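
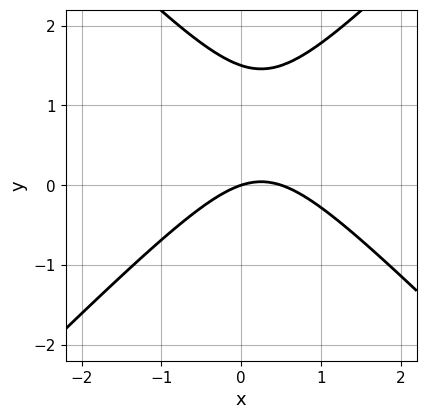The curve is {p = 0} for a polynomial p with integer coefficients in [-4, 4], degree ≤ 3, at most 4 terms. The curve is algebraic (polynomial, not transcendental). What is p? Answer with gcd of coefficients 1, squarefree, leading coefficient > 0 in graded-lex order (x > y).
Degree: a generic line meets the curve in up to 2 points, so deg p = 2.
Checking where it meets the axes: it meets the y-axis at y = 0 (among the integer gridlines); it meets the x-axis at x = 0 (among the integer gridlines).
Matching integer coefficients to the picture gives p.

2*x^2 - 2*y^2 - x + 3*y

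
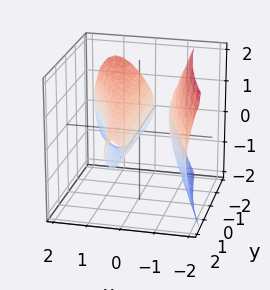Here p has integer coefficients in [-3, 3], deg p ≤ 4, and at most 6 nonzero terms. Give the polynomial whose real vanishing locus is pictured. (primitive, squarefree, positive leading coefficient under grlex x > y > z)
I count 2 distinct pieces. They look like related sheets of one shape, so recover p as a whole.
deg p = 3. The shape is more complex than any degree-2 surface.
From the visible intercepts: every point of the y-axis in the box is on the surface; it meets the z-axis at z = 0 (among the integer gridlines); the x-axis gridline crossings are at x ∈ {-1, 0, 1}.
These observations pin down the coefficients.

3*x^3 + 2*x^2*y + 2*z^2 - 3*x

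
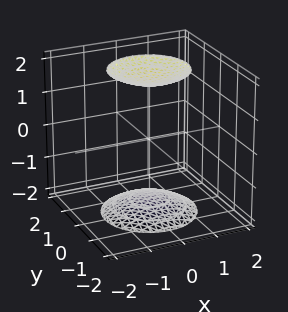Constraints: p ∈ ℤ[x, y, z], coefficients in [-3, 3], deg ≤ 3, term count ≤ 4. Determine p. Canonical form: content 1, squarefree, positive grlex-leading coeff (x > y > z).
x^2 + y^2 - z^2 + 3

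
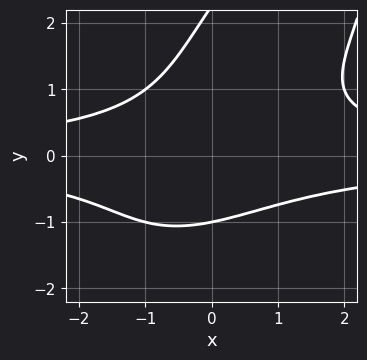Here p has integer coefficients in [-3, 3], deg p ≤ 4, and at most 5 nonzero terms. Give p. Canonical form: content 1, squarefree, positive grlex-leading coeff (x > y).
2*x^2*y^2 - 2*x*y^3 + y^4 - 2*y^3 - 3

deg p = 4. The shape is more complex than any degree-3 curve.
Against the integer gridlines: no x-intercept at any integer in the box; one y-axis crossing is at y = -1.
Solving for integer coefficients yields p as stated.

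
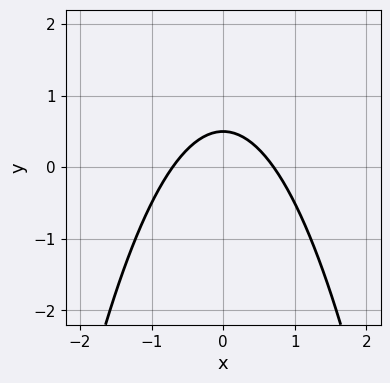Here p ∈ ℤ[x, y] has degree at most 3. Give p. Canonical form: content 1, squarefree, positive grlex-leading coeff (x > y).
2*x^2 + 2*y - 1

The degree is 2 — no degree-1 curve has this shape.
Symmetries: the x ↦ −x reflection is a symmetry, so x appears only in even powers.
Fitting integer coefficients to these (and the overall shape) gives p.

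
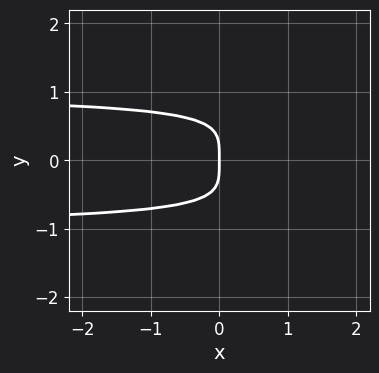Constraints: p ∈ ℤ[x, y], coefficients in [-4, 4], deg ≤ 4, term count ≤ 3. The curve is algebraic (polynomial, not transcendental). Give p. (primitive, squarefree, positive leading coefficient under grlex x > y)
2*y^4 - x*y^2 + x

1. deg p = 4. No degree-3 curve has this shape.
2. Symmetries: mirror symmetry y ↦ −y ⇒ only even powers of y.
3. From the visible intercepts: it crosses the x-axis at the gridline x = 0; it crosses the y-axis at the gridline y = 0.
4. These observations pin down the coefficients.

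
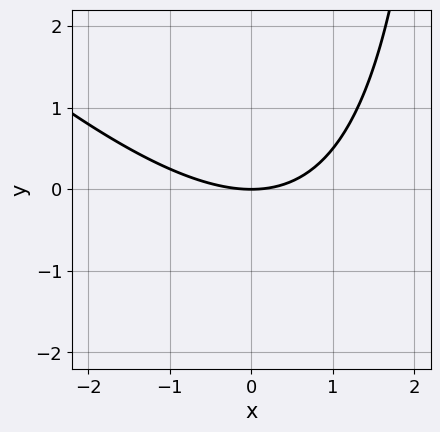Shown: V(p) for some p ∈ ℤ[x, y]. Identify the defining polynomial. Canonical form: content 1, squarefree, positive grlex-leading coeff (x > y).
deg p = 2.
From the axis intercepts and sections: it crosses the y-axis at the gridline y = 0; it meets the x-axis at x = 0 (among the integer gridlines).
The integer polynomial consistent with all of this is the stated p.

x^2 + x*y - 3*y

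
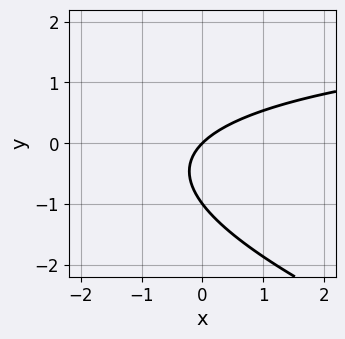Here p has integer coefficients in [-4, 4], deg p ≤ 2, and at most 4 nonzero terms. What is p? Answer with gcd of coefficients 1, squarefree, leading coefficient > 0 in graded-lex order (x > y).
x*y + 3*y^2 - 3*x + 3*y

(a) The degree is 2 — a generic line meets the curve in up to 2 points.
(b) Observable constraints: it crosses the x-axis at the gridline x = 0; the y-axis gridline crossings are at y ∈ {-1, 0}.
(c) Fitting integer coefficients to these (and the overall shape) gives p.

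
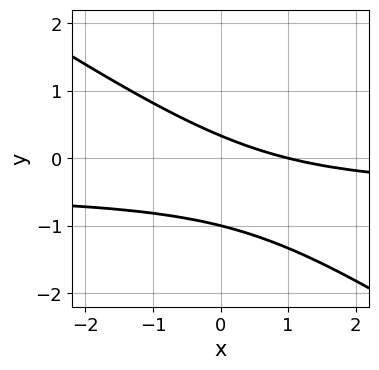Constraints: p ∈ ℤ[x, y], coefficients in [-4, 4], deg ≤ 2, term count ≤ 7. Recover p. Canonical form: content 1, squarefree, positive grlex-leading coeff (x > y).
2*x*y + 3*y^2 + x + 2*y - 1

The degree is 2 — a generic line meets the curve in up to 2 points.
From the visible intercepts: one y-axis crossing is at y = -1; it crosses the x-axis at the gridline x = 1.
Matching integer coefficients to the picture gives p.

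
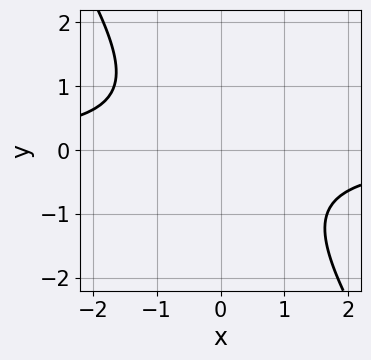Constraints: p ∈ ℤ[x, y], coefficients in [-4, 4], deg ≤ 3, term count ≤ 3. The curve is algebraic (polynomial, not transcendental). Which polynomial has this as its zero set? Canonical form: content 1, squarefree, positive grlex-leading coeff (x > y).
3*x*y + 2*y^2 + 3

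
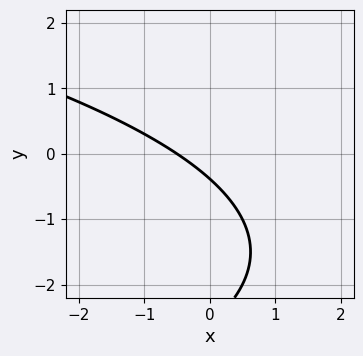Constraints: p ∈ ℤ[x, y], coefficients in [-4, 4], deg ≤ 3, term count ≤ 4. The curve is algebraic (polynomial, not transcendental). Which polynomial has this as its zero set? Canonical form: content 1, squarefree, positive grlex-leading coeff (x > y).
y^2 + 2*x + 3*y + 1

(a) The degree is 2 — a generic line meets the curve in up to 2 points.
(b) The integer polynomial consistent with all of this is the stated p.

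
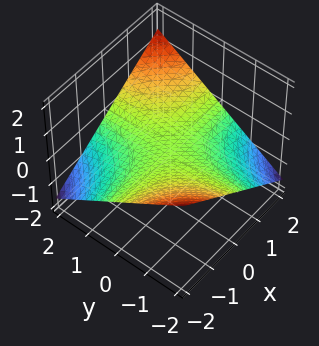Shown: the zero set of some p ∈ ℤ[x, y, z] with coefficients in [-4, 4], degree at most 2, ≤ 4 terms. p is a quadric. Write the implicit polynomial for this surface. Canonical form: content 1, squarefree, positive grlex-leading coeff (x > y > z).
First, degree: a saddle surface; a quadric, so deg p = 2.
Next, reading off the gridlines: the visible x-axis segment lies entirely on the surface; the visible y-axis segment lies entirely on the surface.
Finally, assembling these constraints gives the stated polynomial.

x*y - 3*z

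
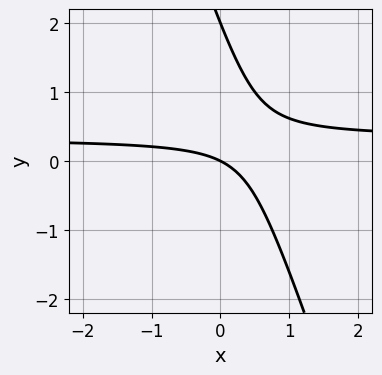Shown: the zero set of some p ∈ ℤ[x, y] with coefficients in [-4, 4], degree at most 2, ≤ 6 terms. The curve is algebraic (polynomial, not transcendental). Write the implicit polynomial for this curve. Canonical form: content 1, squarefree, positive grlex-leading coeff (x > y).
First, degree: no degree-1 curve has this shape, so deg p = 2.
Next, from the axis intercepts and sections: one x-axis crossing is at x = 0; the y-axis gridline crossings are at y ∈ {0, 2}.
Finally, these observations pin down the coefficients.

3*x*y + y^2 - x - 2*y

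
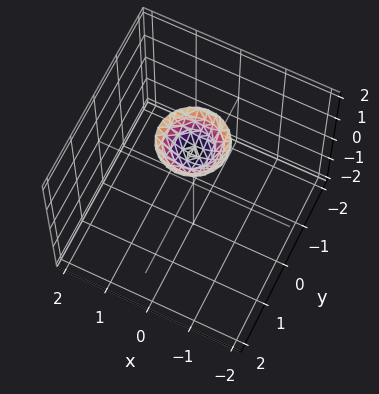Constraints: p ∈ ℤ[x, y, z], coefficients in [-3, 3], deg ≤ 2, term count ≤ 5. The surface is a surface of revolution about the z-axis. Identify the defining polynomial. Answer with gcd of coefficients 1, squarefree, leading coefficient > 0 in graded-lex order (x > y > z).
deg p = 2.
Symmetries: rotational symmetry about the z-axis ⇒ p depends on x, y only through x² + y².
Against the integer gridlines: a circular section at z = 2 has radius between 0 and 1; the surface avoids every integer y-axis point in the box.
The integer polynomial consistent with all of this is the stated p.

2*x^2 + 2*y^2 - 2*z + 3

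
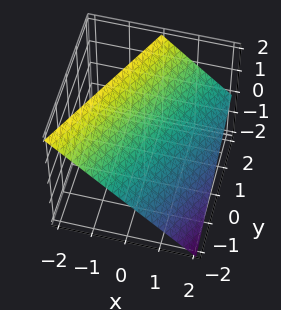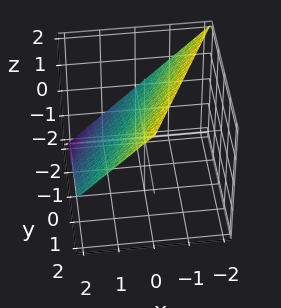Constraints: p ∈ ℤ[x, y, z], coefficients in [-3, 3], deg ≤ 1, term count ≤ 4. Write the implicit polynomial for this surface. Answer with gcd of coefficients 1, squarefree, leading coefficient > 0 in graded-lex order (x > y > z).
1. Degree: the surface is flat (a plane), so deg p = 1.
2. Reading off the gridlines: one y-axis crossing is at y = -2; it crosses the z-axis at the gridline z = 1; one x-axis crossing is at x = 1.
3. The integer polynomial consistent with all of this is the stated p.

2*x - y + 2*z - 2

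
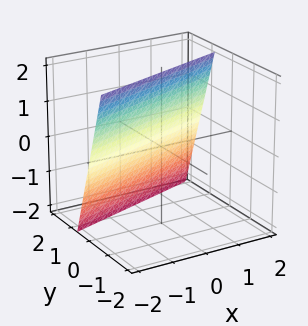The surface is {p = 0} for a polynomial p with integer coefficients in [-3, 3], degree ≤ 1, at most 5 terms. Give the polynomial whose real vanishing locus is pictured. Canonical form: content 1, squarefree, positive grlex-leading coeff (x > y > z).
deg p = 1. Every cross-section is a straight line — this is a plane.
Checking where it meets the axes: it crosses the z-axis at the gridline z = 2; one x-axis crossing is at x = -2.
Fitting integer coefficients to these (and the overall shape) gives p.

x - 3*y - z + 2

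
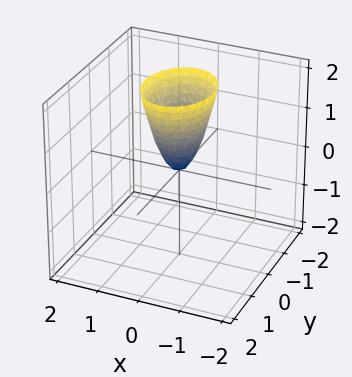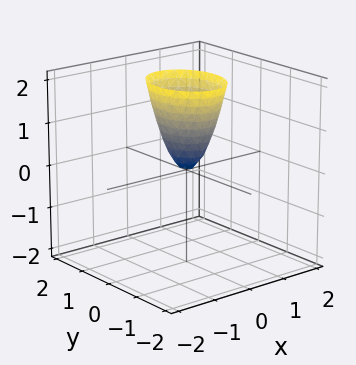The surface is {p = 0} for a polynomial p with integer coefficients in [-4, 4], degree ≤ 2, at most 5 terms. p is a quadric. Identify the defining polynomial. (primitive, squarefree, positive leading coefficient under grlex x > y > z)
3*x^2 + 2*y^2 - z

deg p = 2.
Symmetries: it's symmetric under x → −x, forcing even powers of x; the y ↦ −y reflection is a symmetry, so y appears only in even powers.
Observable constraints: one z-axis crossing is at z = 0; it crosses the y-axis at the gridline y = 0; it crosses the x-axis at the gridline x = 0.
Putting this together gives p.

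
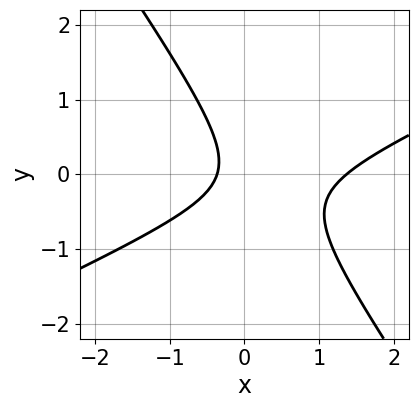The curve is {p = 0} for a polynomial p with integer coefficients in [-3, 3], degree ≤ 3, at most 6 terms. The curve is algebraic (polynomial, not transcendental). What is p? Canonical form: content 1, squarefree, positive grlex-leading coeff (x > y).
2*x^2 - 3*x*y - 3*y^2 - 2*x - 1

1. Degree: a generic line meets the curve in up to 2 points, so deg p = 2.
2. From the axis intercepts and sections: the curve avoids every integer y-axis point in the box.
3. Matching integer coefficients to the picture gives p.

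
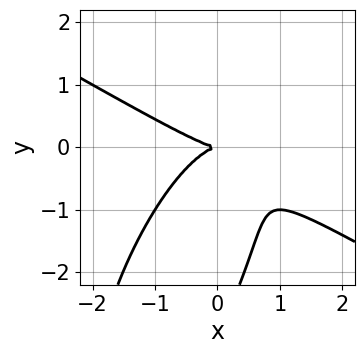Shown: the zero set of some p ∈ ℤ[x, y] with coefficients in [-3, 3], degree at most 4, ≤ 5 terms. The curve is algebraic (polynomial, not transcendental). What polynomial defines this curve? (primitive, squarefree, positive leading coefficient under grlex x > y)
2*x^3 + 2*x^2*y - 2*x*y^2 + y^3 + 3*y^2

First, deg p = 3. The shape is more complex than any degree-2 curve.
Then, from the axis intercepts and sections: it meets the x-axis at x = 0 (among the integer gridlines); one y-axis crossing is at y = 0.
Finally, the integer polynomial consistent with all of this is the stated p.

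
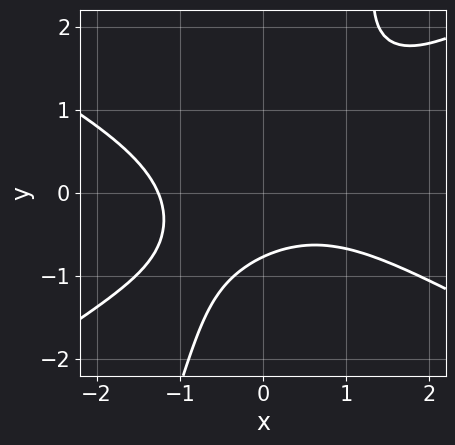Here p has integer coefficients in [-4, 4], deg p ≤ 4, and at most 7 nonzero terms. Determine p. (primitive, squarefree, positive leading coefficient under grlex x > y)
1. deg p = 3. A generic line meets the curve in up to 3 points.
2. Putting this together gives p.

x^3 - 3*x*y^2 + y^3 + 2*y + 2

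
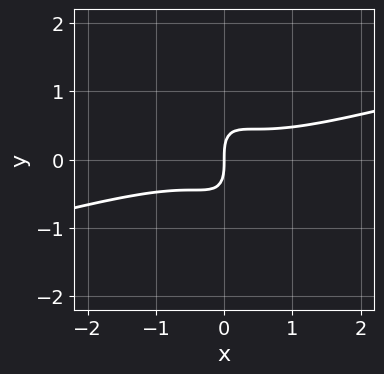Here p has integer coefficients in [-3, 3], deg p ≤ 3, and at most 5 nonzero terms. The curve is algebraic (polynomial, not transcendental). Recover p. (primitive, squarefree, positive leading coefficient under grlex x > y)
First, deg p = 3. A generic line meets the curve in up to 3 points.
Next, checking where it meets the axes: it crosses the x-axis at the gridline x = 0; one y-axis crossing is at y = 0.
Finally, matching integer coefficients to the picture gives p.

x^3 - 3*x^2*y - 2*x*y^2 - y^3 + x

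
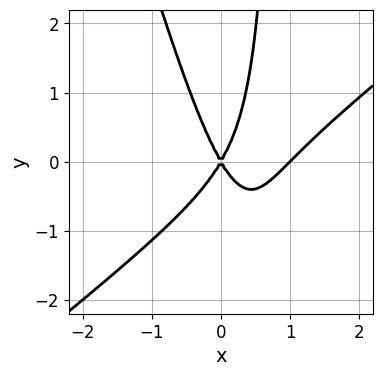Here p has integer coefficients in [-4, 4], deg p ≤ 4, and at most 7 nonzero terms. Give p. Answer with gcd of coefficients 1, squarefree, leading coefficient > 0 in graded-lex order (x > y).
(a) Degree: the shape is more complex than any degree-2 curve, so deg p = 3.
(b) Checking where it meets the axes: one y-axis crossing is at y = 0; among the integer gridlines, it crosses the x-axis at x ∈ {0, 1}.
(c) Fitting integer coefficients to these (and the overall shape) gives p.

3*x^3 - 3*x^2*y - x*y^2 - 3*x^2 + y^2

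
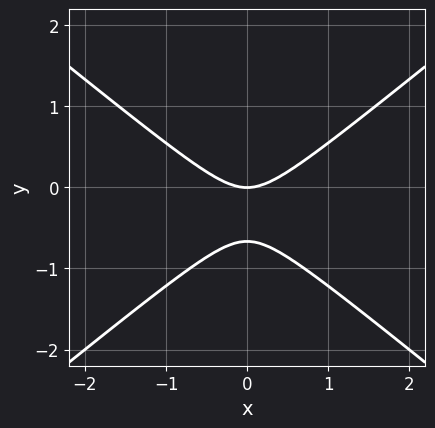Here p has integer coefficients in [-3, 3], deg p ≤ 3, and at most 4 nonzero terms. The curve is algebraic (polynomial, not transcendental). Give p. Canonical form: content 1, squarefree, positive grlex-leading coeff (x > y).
2*x^2 - 3*y^2 - 2*y

(a) The degree is 2 — the shape is more complex than any degree-1 curve.
(b) Symmetries: the x ↦ −x reflection is a symmetry, so x appears only in even powers.
(c) From the axis intercepts and sections: one x-axis crossing is at x = 0; it crosses the y-axis at the gridline y = 0.
(d) Putting this together gives p.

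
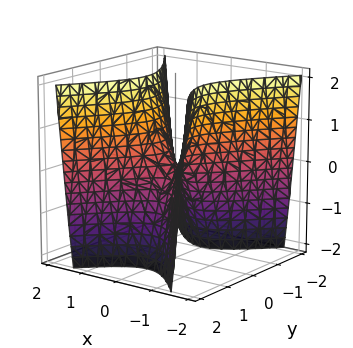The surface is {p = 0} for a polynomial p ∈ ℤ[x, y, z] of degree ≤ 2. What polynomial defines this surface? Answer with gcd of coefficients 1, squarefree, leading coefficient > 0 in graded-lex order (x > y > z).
The degree is 2 — a hyperbolic paraboloid; a quadric.
Symmetries: mirror symmetry x ↦ −x ⇒ only even powers of x; mirror symmetry y ↦ −y ⇒ only even powers of y.
From the visible intercepts: one z-axis crossing is at z = 0; it crosses the y-axis at the gridline y = 0; it crosses the x-axis at the gridline x = 0.
Solving for integer coefficients yields p as stated.

3*x^2 - 2*y^2 - z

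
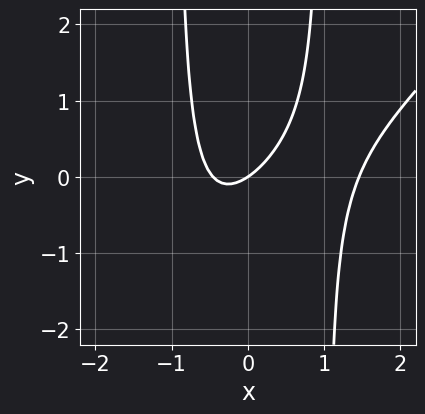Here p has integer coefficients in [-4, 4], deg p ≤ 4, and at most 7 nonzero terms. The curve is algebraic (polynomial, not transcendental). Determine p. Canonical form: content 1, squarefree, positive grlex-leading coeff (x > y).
3*x^3 - 3*x^2*y - 3*x^2 - 2*x + 3*y

(a) The degree is 3 — the shape is more complex than any degree-2 curve.
(b) Checking where it meets the axes: one y-axis crossing is at y = 0; one x-axis crossing is at x = 0.
(c) Solving for integer coefficients yields p as stated.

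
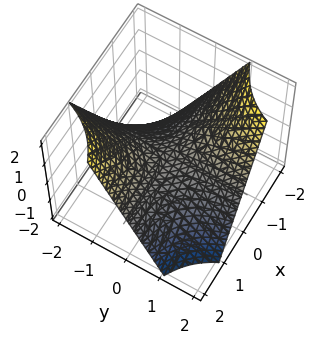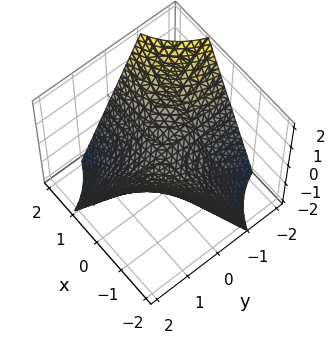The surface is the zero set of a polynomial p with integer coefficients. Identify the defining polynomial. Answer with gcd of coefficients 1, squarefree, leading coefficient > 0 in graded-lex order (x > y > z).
First, degree: a saddle surface; a quadric, so deg p = 2.
Then, from the visible intercepts: the visible x-axis segment lies entirely on the surface; it crosses the z-axis at the gridline z = 0.
Finally, matching integer coefficients to the picture gives p. Check: (0, -2, 0) on the y-axis lies on the surface, and p(0, -2, 0) = 0. ✓

x*y + z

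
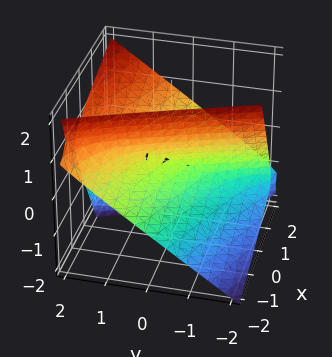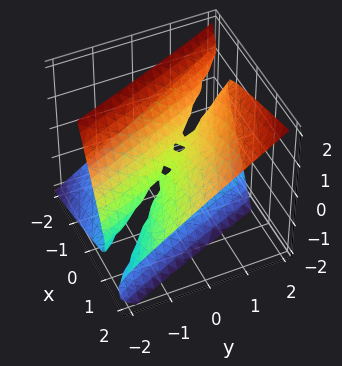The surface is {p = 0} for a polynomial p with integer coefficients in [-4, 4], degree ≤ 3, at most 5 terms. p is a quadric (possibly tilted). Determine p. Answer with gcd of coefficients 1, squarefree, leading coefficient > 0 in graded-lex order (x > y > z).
x^2 + 3*x*y - 3*x*z + y^2 - 2*z^2

1. The degree is 2 — a generic line meets the surface in up to 2 points.
2. From the axis intercepts and sections: it crosses the y-axis at the gridline y = 0; it meets the x-axis at x = 0 (among the integer gridlines).
3. The integer polynomial consistent with all of this is the stated p.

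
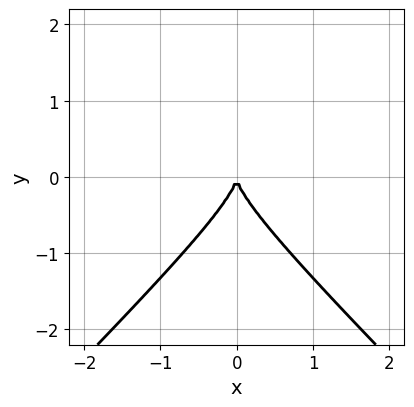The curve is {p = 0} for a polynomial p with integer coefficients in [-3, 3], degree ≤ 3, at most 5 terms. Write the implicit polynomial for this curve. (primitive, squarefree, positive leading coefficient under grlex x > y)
Degree: the shape is more complex than any degree-2 curve, so deg p = 3.
Symmetries: it's symmetric under x → −x, forcing even powers of x.
Checking where it meets the axes: it meets the x-axis at x = 0 (among the integer gridlines); one y-axis crossing is at y = 0.
Matching integer coefficients to the picture gives p.

x^2*y - y^3 - x^2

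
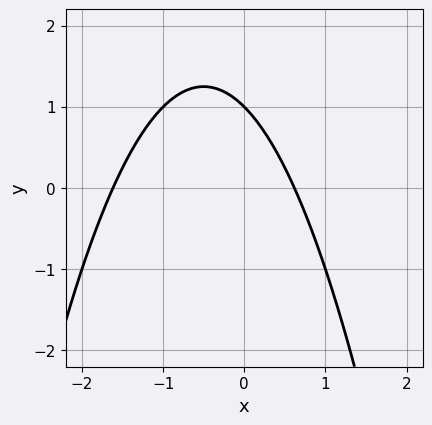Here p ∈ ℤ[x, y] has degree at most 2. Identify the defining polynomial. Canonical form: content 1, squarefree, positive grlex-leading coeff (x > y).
x^2 + x + y - 1

(a) The degree is 2 — the shape is more complex than any degree-1 curve.
(b) Against the integer gridlines: one y-axis crossing is at y = 1.
(c) Putting this together gives p.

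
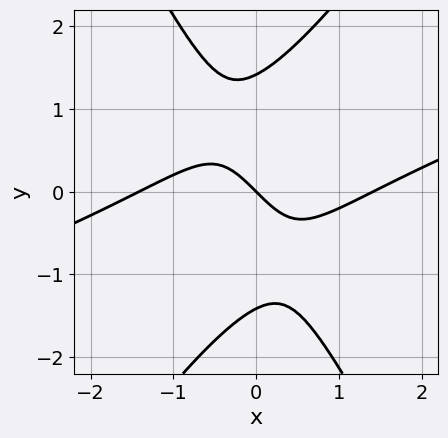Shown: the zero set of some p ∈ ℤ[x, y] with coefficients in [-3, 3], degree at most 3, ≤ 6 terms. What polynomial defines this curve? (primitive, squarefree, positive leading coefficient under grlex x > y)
1. The degree is 3 — the shape is more complex than any degree-2 curve.
2. From the visible intercepts: it crosses the x-axis at the gridline x = 0; it crosses the y-axis at the gridline y = 0.
3. These observations pin down the coefficients.

x^3 - 3*x^2*y + y^3 - 2*x - 2*y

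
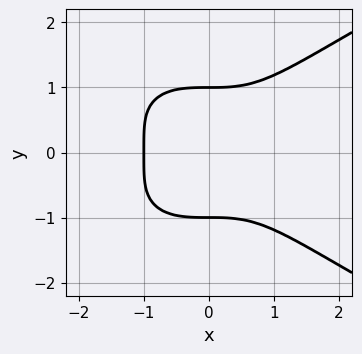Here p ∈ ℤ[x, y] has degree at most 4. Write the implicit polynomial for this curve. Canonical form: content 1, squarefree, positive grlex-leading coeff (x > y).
1. The degree is 4 — a generic line meets the curve in up to 4 points.
2. Symmetries: mirror symmetry y ↦ −y ⇒ only even powers of y.
3. Observable constraints: it crosses the x-axis at the gridline x = -1; among the integer gridlines, it crosses the y-axis at y ∈ {-1, 1}.
4. Fitting integer coefficients to these (and the overall shape) gives p.

y^4 - x^3 - 1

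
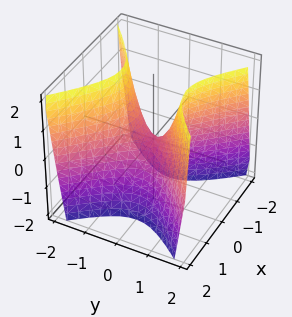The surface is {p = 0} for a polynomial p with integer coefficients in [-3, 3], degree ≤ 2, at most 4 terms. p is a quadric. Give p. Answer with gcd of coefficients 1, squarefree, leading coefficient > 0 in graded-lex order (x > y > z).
First, deg p = 2. A saddle surface; a quadric.
Next, symmetries: mirror symmetry x ↦ −x ⇒ only even powers of x; mirror symmetry y ↦ −y ⇒ only even powers of y.
Then, observable constraints: it meets the z-axis at z = 0 (among the integer gridlines); it crosses the y-axis at the gridline y = 0; it meets the x-axis at x = 0 (among the integer gridlines).
Finally, solving for integer coefficients yields p as stated.

2*x^2 - 2*y^2 + z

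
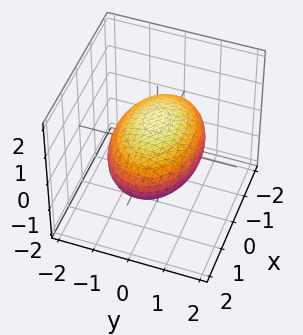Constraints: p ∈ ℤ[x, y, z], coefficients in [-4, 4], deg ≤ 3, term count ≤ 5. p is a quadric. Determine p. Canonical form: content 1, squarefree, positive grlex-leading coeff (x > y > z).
x^2 + 2*y^2 + 3*z^2 - 3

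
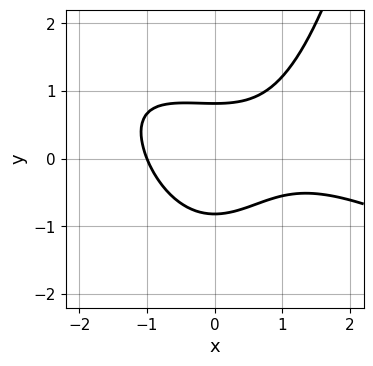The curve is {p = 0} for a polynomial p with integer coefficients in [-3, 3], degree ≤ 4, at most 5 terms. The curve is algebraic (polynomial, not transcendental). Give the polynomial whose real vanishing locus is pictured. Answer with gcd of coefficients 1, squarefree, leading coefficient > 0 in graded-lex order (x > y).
1. deg p = 3. The shape is more complex than any degree-2 curve.
2. Against the integer gridlines: it meets the x-axis at x = -1 (among the integer gridlines).
3. Assembling these constraints gives the stated polynomial.

x^3 + 2*x^2*y - x^2 - 3*y^2 + 2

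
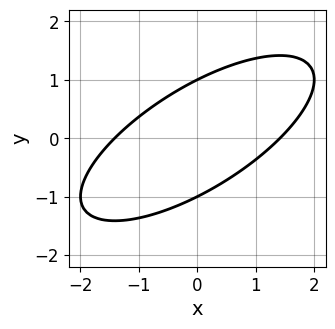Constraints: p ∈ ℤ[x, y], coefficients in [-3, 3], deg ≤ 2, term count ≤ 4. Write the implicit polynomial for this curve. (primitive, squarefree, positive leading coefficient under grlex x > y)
deg p = 2. A generic line meets the curve in up to 2 points.
Against the integer gridlines: the y-axis gridline crossings are at y ∈ {-1, 1}.
Assembling these constraints gives the stated polynomial.

x^2 - 2*x*y + 2*y^2 - 2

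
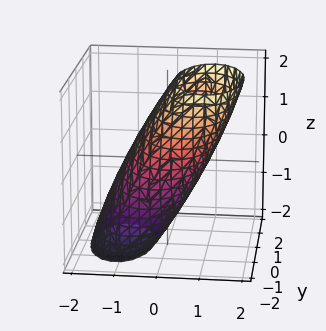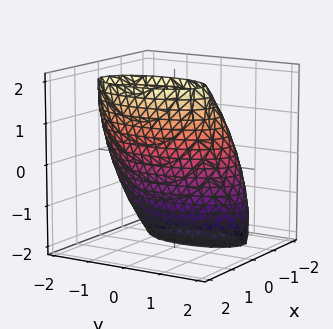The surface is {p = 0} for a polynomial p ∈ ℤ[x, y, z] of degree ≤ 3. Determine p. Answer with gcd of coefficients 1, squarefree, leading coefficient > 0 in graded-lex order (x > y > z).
3*x^2 - 3*x*z + y^2 + z^2 - 3

(a) deg p = 2.
(b) From the visible intercepts: the x-axis gridline crossings are at x ∈ {-1, 1}.
(c) Solving for integer coefficients yields p as stated.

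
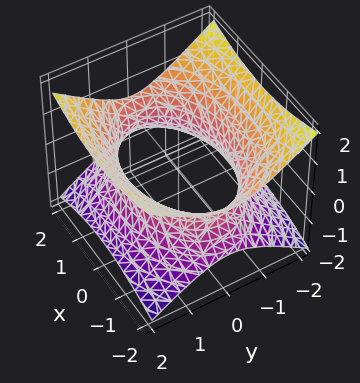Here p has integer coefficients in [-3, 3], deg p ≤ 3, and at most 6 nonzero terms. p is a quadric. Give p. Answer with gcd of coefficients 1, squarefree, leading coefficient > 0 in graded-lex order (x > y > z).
1. deg p = 2. An hourglass — one-sheet hyperboloid; a quadric.
2. Symmetries: the x ↦ −x reflection is a symmetry, so x appears only in even powers; mirror symmetry y ↦ −y ⇒ only even powers of y; the z ↦ −z reflection is a symmetry, so z appears only in even powers.
3. From the visible intercepts: it misses every integer gridline on the z-axis.
4. These observations pin down the coefficients.

x^2 + 2*y^2 - 3*z^2 - 3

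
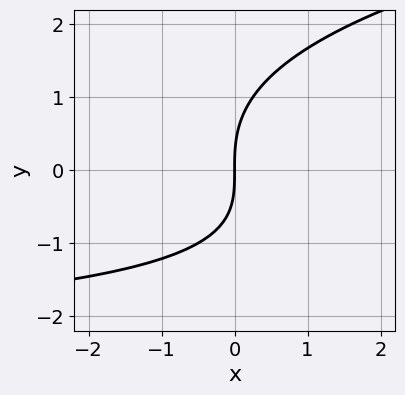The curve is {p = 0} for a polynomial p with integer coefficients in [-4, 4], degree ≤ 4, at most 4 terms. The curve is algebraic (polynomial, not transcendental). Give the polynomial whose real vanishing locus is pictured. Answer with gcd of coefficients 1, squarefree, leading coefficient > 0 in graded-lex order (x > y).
(a) Degree: no degree-2 curve has this shape, so deg p = 3.
(b) From the visible intercepts: it crosses the y-axis at the gridline y = 0; it crosses the x-axis at the gridline x = 0.
(c) Together with the visible shape, these determine p as stated.

y^3 - x*y - 3*x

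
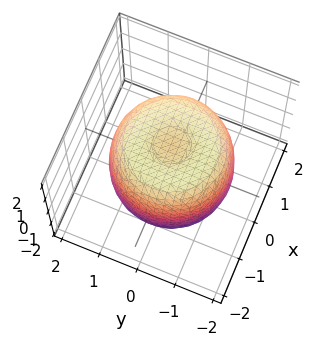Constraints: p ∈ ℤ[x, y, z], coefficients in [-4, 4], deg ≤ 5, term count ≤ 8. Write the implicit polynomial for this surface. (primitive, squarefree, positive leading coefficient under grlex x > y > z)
2*x^4 + 4*x^2*y^2 + 2*y^4 - 3*x^2 - 3*y^2 + 2*z^2 - 3

1. deg p = 4. No degree-3 surface has this shape.
2. Symmetries: rotational symmetry about the z-axis ⇒ p depends on x, y only through x² + y².
3. Observable constraints: a circular section at z = 1 has radius between 1 and 2.
4. The integer polynomial consistent with all of this is the stated p.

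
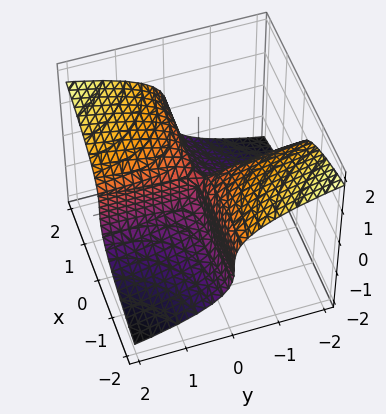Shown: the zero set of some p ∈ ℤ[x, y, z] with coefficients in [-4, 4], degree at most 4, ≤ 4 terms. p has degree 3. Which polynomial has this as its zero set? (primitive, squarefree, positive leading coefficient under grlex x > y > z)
3*z^3 - 3*x*y - z^2

First, deg p = 3.
Next, observable constraints: every point of the y-axis in the box is on the surface; every point of the x-axis in the box is on the surface.
Finally, putting this together gives p.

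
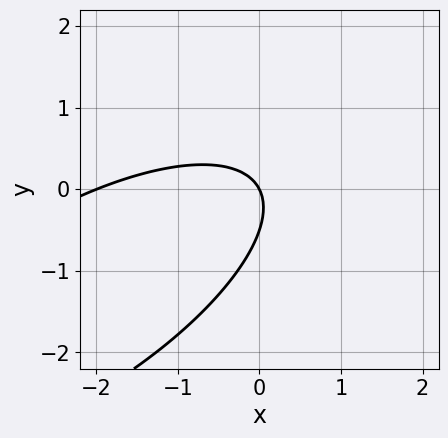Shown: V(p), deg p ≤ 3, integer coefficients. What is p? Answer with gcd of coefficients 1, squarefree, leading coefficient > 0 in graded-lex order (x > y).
x^2 - 2*x*y + 2*y^2 + 2*x + y

Degree: no degree-1 curve has this shape, so deg p = 2.
Reading off the gridlines: one y-axis crossing is at y = 0; the x-axis gridline crossings are at x ∈ {-2, 0}.
Solving for integer coefficients yields p as stated.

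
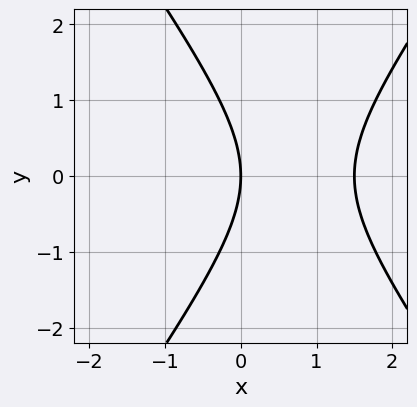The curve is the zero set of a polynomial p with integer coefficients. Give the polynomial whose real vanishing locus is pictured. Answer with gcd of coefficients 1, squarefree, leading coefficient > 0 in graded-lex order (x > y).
2*x^2 - y^2 - 3*x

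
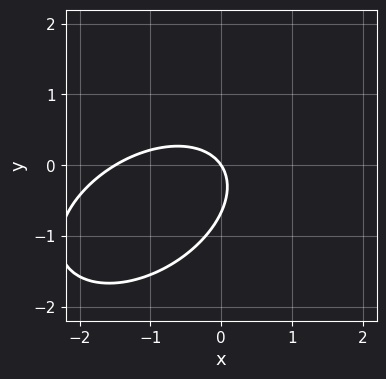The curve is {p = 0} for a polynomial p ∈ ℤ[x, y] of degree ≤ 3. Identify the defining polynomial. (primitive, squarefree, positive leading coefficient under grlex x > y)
2*x^2 - 2*x*y + 3*y^2 + 3*x + 2*y

First, the degree is 2 — a generic line meets the curve in up to 2 points.
Then, reading off the gridlines: one x-axis crossing is at x = 0; it meets the y-axis at y = 0 (among the integer gridlines).
Finally, these observations pin down the coefficients.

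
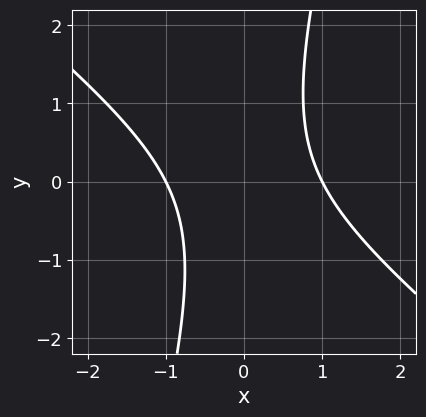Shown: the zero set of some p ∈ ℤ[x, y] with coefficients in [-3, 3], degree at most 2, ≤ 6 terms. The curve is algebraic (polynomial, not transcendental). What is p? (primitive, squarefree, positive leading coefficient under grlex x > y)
3*x^2 + 3*x*y - y^2 - 3

(a) deg p = 2.
(b) Checking where it meets the axes: it misses every integer gridline on the y-axis; the x-axis gridline crossings are at x ∈ {-1, 1}.
(c) The integer polynomial consistent with all of this is the stated p.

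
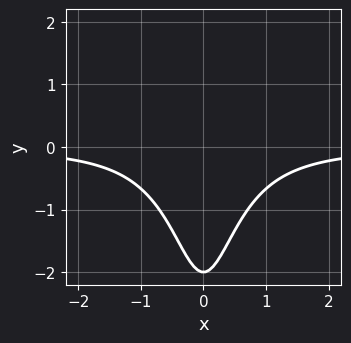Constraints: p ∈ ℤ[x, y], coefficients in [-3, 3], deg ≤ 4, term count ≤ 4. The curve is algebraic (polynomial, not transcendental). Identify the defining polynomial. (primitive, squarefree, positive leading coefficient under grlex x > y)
2*x^2*y + y + 2

First, degree: the shape is more complex than any degree-2 curve, so deg p = 3.
Then, symmetries: mirror symmetry x ↦ −x ⇒ only even powers of x.
Next, reading off the gridlines: it misses every integer gridline on the x-axis; it meets the y-axis at y = -2 (among the integer gridlines).
Finally, these observations pin down the coefficients.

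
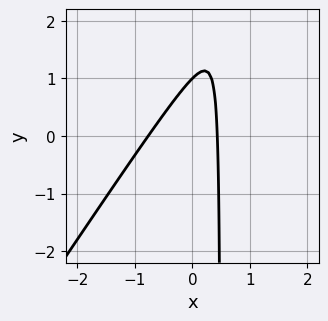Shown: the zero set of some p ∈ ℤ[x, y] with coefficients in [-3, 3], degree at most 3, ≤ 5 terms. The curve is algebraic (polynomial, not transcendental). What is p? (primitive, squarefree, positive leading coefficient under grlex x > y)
(a) Degree: no degree-1 curve has this shape, so deg p = 2.
(b) From the visible intercepts: it meets the y-axis at y = 1 (among the integer gridlines).
(c) The integer polynomial consistent with all of this is the stated p.

3*x^2 - 2*x*y + x + y - 1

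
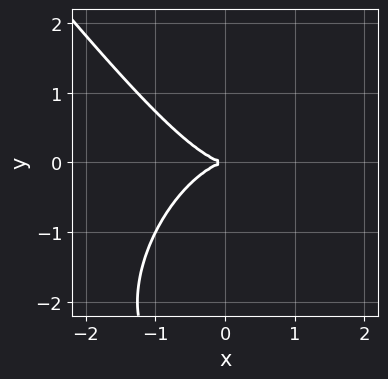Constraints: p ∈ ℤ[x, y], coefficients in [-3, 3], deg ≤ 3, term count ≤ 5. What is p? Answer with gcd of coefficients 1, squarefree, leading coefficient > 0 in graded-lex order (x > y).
(a) The degree is 3 — no degree-2 curve has this shape.
(b) From the axis intercepts and sections: it crosses the y-axis at the gridline y = 0; one x-axis crossing is at x = 0.
(c) Fitting integer coefficients to these (and the overall shape) gives p.

2*x^3 + y^3 + 3*y^2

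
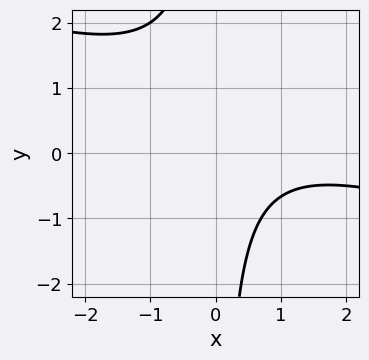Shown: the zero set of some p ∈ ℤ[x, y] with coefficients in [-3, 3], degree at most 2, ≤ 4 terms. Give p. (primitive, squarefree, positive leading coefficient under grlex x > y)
1. The degree is 2 — a generic line meets the curve in up to 2 points.
2. Checking where it meets the axes: it misses every integer gridline on the x-axis; it misses every integer gridline on the y-axis.
3. These observations pin down the coefficients.

x^2 + 3*x*y - 2*x + 3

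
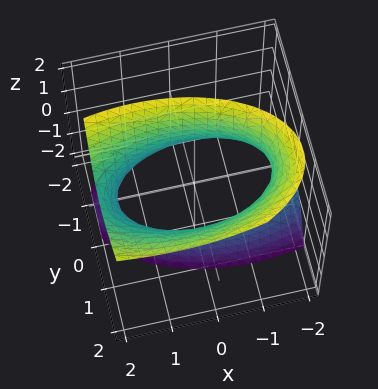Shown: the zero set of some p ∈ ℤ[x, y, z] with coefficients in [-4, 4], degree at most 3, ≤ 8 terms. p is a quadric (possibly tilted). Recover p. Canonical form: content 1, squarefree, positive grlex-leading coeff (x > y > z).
First, degree: a generic line meets the surface in up to 2 points, so deg p = 2.
Then, reading off the gridlines: the y-axis gridline crossings are at y ∈ {-1, 1}; the surface avoids every integer z-axis point in the box.
Finally, fitting integer coefficients to these (and the overall shape) gives p.

x^2 - x*z + 3*y^2 - 2*y*z - z^2 - 3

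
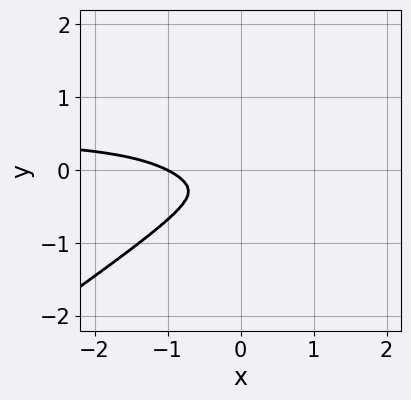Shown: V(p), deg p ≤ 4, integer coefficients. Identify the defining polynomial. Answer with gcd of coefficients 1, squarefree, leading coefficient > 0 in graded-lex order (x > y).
2*x^3*y - 3*x*y^3 - 2*y^4 - x^3 - x^2

First, deg p = 4. No degree-3 curve has this shape.
Then, from the visible intercepts: it crosses the x-axis at the gridline x = -1.
Finally, matching integer coefficients to the picture gives p.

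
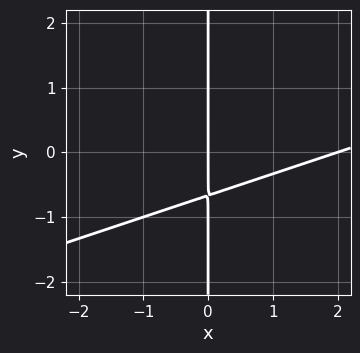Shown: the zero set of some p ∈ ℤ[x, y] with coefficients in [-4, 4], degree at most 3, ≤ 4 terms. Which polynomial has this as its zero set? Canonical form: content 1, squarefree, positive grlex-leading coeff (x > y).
1. Degree: no degree-1 curve has this shape, so deg p = 2.
2. From the axis intercepts and sections: among the integer gridlines, it crosses the x-axis at x ∈ {0, 2}; the visible y-axis segment lies entirely on the curve.
3. Assembling these constraints gives the stated polynomial.

x^2 - 3*x*y - 2*x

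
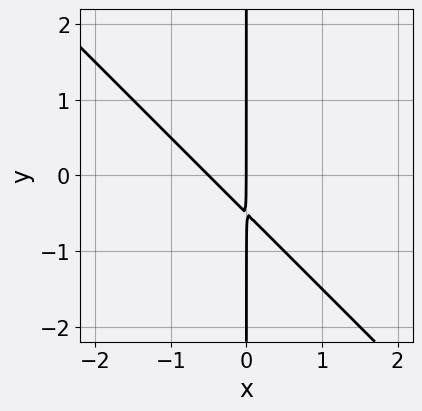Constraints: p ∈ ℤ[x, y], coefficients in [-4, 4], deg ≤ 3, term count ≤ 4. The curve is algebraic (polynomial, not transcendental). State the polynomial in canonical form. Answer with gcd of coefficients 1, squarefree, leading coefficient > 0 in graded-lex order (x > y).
2*x^2 + 2*x*y + x

First, the degree is 2 — a generic line meets the curve in up to 2 points.
Then, against the integer gridlines: it meets the x-axis at x = 0 (among the integer gridlines); the visible y-axis segment lies entirely on the curve.
Finally, these observations pin down the coefficients.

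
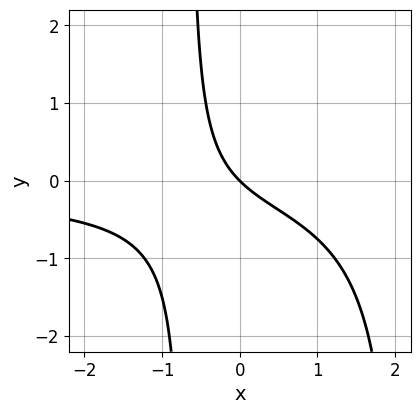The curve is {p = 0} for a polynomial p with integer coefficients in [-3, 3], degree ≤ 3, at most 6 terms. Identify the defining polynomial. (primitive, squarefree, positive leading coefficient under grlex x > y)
2*x^2*y - 3*x*y - 3*x - 3*y

Degree: no degree-2 curve has this shape, so deg p = 3.
Against the integer gridlines: it meets the x-axis at x = 0 (among the integer gridlines); it meets the y-axis at y = 0 (among the integer gridlines).
Assembling these constraints gives the stated polynomial.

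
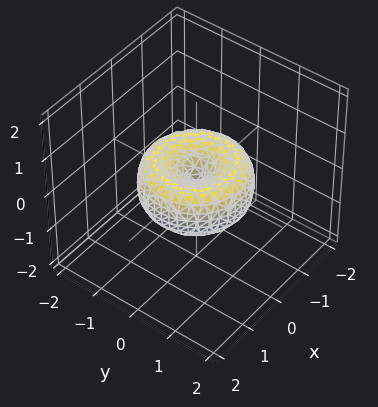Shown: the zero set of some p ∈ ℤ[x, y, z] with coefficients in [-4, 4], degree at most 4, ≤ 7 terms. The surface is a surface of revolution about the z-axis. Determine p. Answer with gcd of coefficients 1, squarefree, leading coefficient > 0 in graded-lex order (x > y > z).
(a) Degree: the shape is more complex than any degree-3 surface, so deg p = 4.
(b) Symmetry: the surface is invariant under rotation about z: p = q(x² + y², z).
(c) Reading off the gridlines: one y-axis crossing is at y = 0; it meets the x-axis at x = 0 (among the integer gridlines).
(d) Putting this together gives p.

2*x^4 + 4*x^2*y^2 + 2*y^4 - 3*x^2 - 3*y^2 + 3*z^2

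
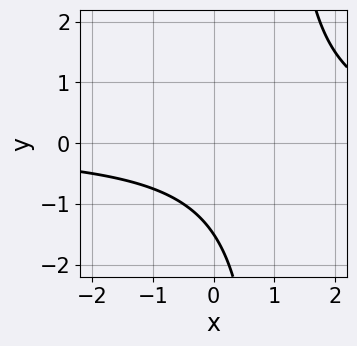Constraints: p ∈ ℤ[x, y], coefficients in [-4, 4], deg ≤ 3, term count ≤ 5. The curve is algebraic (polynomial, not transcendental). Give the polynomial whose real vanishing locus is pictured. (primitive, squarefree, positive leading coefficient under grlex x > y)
1. deg p = 2. The shape is more complex than any degree-1 curve.
2. Against the integer gridlines: no x-intercept at any integer in the box.
3. These observations pin down the coefficients.

2*x*y - 2*y - 3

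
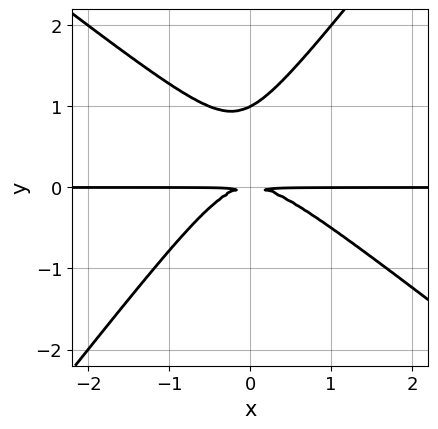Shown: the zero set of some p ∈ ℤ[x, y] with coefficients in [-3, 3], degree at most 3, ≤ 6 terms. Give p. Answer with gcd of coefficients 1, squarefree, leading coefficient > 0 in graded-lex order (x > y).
Degree: no degree-2 curve has this shape, so deg p = 3.
Reading off the gridlines: one y-axis crossing is at y = 1; the visible x-axis segment lies entirely on the curve.
Assembling these constraints gives the stated polynomial.

2*x^2*y + x*y^2 - 2*y^3 + 2*y^2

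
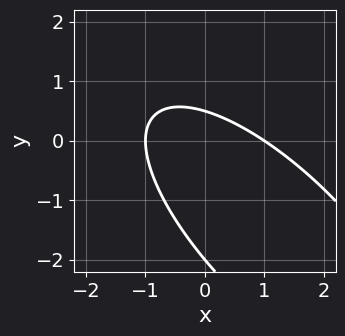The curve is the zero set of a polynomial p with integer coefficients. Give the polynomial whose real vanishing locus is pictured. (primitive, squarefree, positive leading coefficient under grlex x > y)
(a) Degree: no degree-1 curve has this shape, so deg p = 2.
(b) From the visible intercepts: one y-axis crossing is at y = -2; the x-axis gridline crossings are at x ∈ {-1, 1}.
(c) Matching integer coefficients to the picture gives p.

2*x^2 + 3*x*y + 2*y^2 + 3*y - 2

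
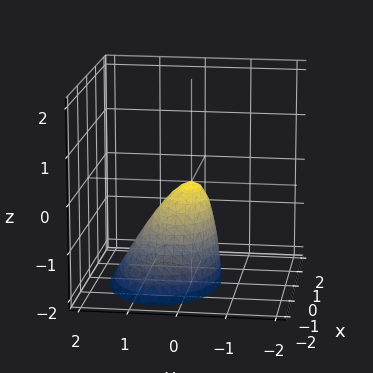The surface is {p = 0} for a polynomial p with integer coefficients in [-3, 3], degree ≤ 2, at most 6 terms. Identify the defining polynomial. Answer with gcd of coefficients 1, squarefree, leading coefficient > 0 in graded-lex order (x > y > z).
x^2 + 2*y^2 + y*z + z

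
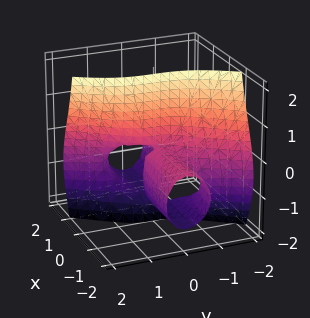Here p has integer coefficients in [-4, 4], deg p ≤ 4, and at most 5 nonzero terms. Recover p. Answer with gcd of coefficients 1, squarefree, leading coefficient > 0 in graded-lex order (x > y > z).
3*x*y^2 + 2*x*z^2 - 2*y^3 + 3*x*z

(a) The degree is 3 — the shape is more complex than any degree-2 surface.
(b) From the visible intercepts: the visible x-axis segment lies entirely on the surface; it meets the y-axis at y = 0 (among the integer gridlines).
(c) Assembling these constraints gives the stated polynomial.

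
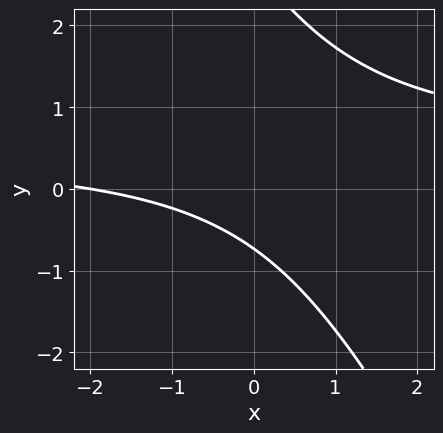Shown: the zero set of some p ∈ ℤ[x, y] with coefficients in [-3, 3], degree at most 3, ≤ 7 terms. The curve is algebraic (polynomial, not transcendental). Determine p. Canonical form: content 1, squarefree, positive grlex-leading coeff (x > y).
1. Degree: no degree-1 curve has this shape, so deg p = 2.
2. Reading off the gridlines: it meets the x-axis at x = -2 (among the integer gridlines).
3. Assembling these constraints gives the stated polynomial.

2*x*y + y^2 - x - 2*y - 2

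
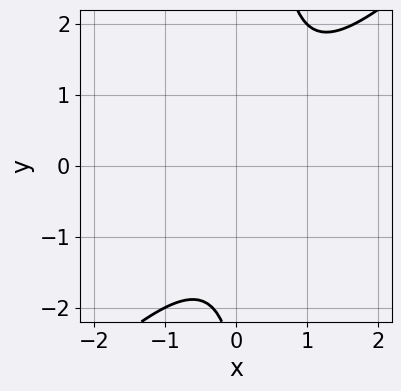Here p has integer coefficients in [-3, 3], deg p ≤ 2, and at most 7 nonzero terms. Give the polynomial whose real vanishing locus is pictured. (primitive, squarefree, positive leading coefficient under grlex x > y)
3*x^2 - 3*x*y - 2*x + y + 3

deg p = 2. The shape is more complex than any degree-1 curve.
From the visible intercepts: no x-intercept at any integer in the box; it misses every integer gridline on the y-axis.
Assembling these constraints gives the stated polynomial.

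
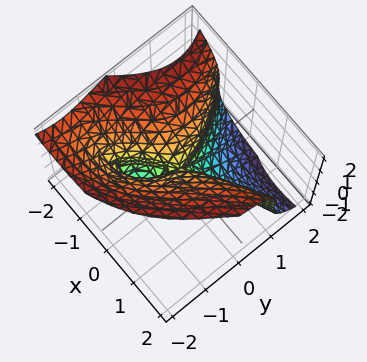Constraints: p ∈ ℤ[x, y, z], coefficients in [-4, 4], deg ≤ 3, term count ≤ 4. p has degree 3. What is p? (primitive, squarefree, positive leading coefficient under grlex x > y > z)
y^3 + z^3 - 2*x^2 + 3*x*y

1. deg p = 3.
2. Against the integer gridlines: one y-axis crossing is at y = 0; one x-axis crossing is at x = 0.
3. Assembling these constraints gives the stated polynomial.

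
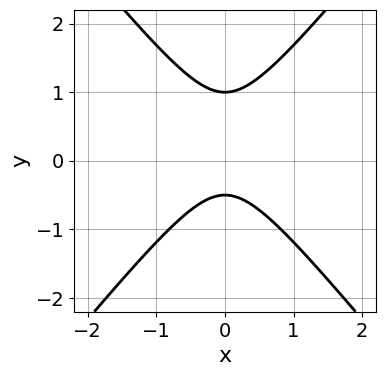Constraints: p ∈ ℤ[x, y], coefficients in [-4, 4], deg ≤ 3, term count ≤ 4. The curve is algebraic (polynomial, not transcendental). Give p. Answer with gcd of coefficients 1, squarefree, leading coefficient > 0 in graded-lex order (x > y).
(a) Degree: the shape is more complex than any degree-1 curve, so deg p = 2.
(b) Symmetries: it's symmetric under x → −x, forcing even powers of x.
(c) Observable constraints: it misses every integer gridline on the x-axis; one y-axis crossing is at y = 1.
(d) Together with the visible shape, these determine p as stated.

3*x^2 - 2*y^2 + y + 1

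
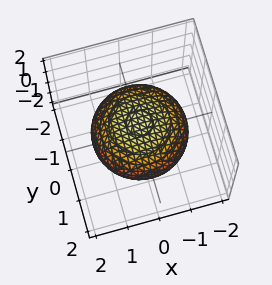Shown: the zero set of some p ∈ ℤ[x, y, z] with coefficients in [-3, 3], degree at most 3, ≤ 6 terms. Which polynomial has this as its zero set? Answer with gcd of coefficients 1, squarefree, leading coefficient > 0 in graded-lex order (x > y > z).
x^2 + y^2 + 2*z^2 - 2

Degree: bounded and convex; a quadric, so deg p = 2.
Symmetry: the z-axis is an axis of rotation, so x and y enter only as x² + y²; mirror symmetry z ↦ −z ⇒ only even powers of z.
Against the integer gridlines: among the integer gridlines, it crosses the z-axis at z ∈ {-1, 1}; a circular section at z = 0 has radius between 1 and 2.
Assembling these constraints gives the stated polynomial.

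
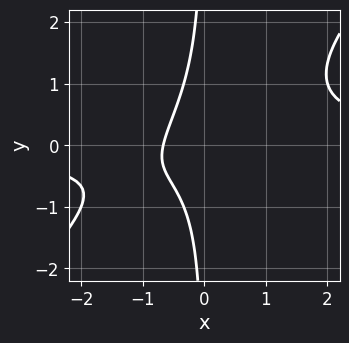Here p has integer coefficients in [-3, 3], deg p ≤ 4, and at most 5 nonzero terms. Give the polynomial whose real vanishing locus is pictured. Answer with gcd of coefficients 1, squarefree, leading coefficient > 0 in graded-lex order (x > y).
First, the degree is 3 — a generic line meets the curve in up to 3 points.
Then, reading off the gridlines: the curve avoids every integer y-axis point in the box.
Finally, together with the visible shape, these determine p as stated.

3*x^2*y - 3*x*y^2 + x*y - 3*x - 2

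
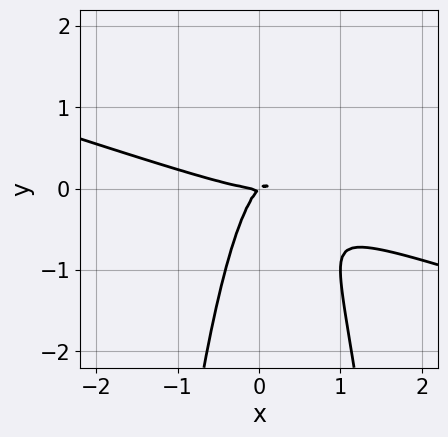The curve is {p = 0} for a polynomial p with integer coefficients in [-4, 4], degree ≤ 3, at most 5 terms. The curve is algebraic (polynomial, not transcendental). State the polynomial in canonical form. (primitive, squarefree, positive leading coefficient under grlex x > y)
The degree is 3 — the shape is more complex than any degree-2 curve.
From the axis intercepts and sections: it crosses the x-axis at the gridline x = 0; it meets the y-axis at y = 0 (among the integer gridlines).
Putting this together gives p.

x^3 + 3*x^2*y - x*y + y^2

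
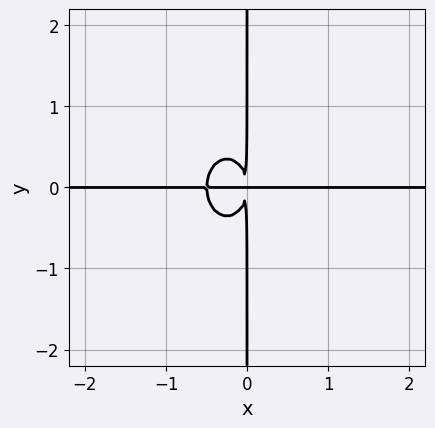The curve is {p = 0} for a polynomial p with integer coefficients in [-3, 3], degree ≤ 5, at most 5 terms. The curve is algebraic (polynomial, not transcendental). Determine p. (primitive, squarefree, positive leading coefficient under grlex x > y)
2*x^3*y + x*y^3 + x^2*y

1. The degree is 4 — a generic line meets the curve in up to 4 points.
2. Against the integer gridlines: every point of the y-axis in the box is on the curve; the visible x-axis segment lies entirely on the curve.
3. Assembling these constraints gives the stated polynomial.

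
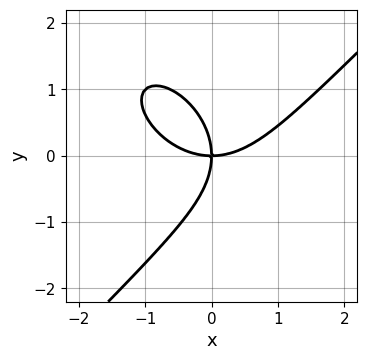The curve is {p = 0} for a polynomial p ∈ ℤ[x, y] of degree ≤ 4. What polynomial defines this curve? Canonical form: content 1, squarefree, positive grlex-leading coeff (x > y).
x^3 - y^3 - 2*x*y

The degree is 3 — no degree-2 curve has this shape.
From the visible intercepts: it meets the y-axis at y = 0 (among the integer gridlines); it meets the x-axis at x = 0 (among the integer gridlines).
Fitting integer coefficients to these (and the overall shape) gives p.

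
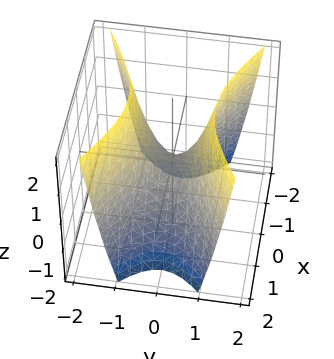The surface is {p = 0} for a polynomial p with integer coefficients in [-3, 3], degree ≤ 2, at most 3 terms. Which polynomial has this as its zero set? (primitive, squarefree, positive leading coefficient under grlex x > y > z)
x^2 - 2*y^2 + z

First, deg p = 2.
Next, symmetries: it's symmetric under x → −x, forcing even powers of x; the y ↦ −y reflection is a symmetry, so y appears only in even powers.
Then, observable constraints: one z-axis crossing is at z = 0; it crosses the y-axis at the gridline y = 0; one x-axis crossing is at x = 0.
Finally, matching integer coefficients to the picture gives p.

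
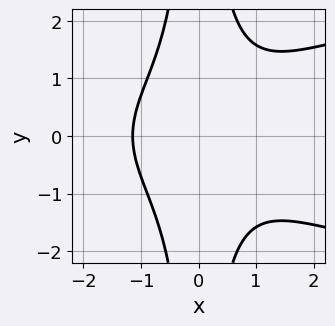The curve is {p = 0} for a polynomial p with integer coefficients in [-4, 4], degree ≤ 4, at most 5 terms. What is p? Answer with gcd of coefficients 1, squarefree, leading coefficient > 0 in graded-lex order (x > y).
2*x^2*y^2 - 2*x^3 - 3

(a) Degree: the shape is more complex than any degree-3 curve, so deg p = 4.
(b) Symmetries: the y ↦ −y reflection is a symmetry, so y appears only in even powers.
(c) From the axis intercepts and sections: no y-intercept at any integer in the box.
(d) Putting this together gives p.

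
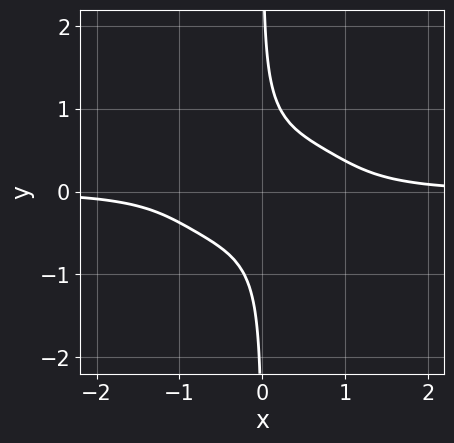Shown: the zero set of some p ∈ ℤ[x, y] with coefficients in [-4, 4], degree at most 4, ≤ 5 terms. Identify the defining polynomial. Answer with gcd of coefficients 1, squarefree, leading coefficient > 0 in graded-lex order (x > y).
First, deg p = 4.
Next, observable constraints: it misses every integer gridline on the x-axis; the curve avoids every integer y-axis point in the box.
Finally, the integer polynomial consistent with all of this is the stated p.

x^3*y - 2*x^2*y^2 + 3*x*y^3 + 2*x*y - 1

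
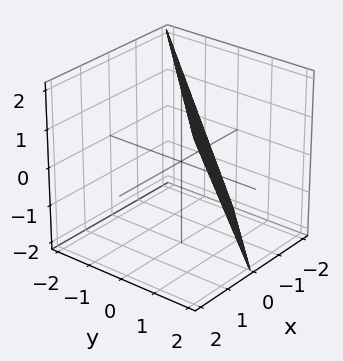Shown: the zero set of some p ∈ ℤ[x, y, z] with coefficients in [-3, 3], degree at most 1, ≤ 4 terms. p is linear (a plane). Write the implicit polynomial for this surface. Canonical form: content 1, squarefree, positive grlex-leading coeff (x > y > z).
2*x - 2*y - z + 2

The degree is 1 — every cross-section is a straight line — this is a plane.
Observable constraints: it meets the x-axis at x = -1 (among the integer gridlines); one z-axis crossing is at z = 2; it meets the y-axis at y = 1 (among the integer gridlines).
Fitting integer coefficients to these (and the overall shape) gives p.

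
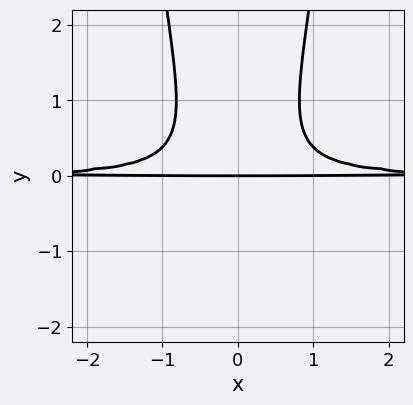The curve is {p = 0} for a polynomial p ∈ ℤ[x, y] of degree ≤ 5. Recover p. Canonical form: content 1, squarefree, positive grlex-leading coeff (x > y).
3*x^2*y^2 - y^3 - y

(a) The degree is 4 — the shape is more complex than any degree-3 curve.
(b) Symmetries: mirror symmetry x ↦ −x ⇒ only even powers of x.
(c) From the visible intercepts: one y-axis crossing is at y = 0; every point of the x-axis in the box is on the curve.
(d) Assembling these constraints gives the stated polynomial.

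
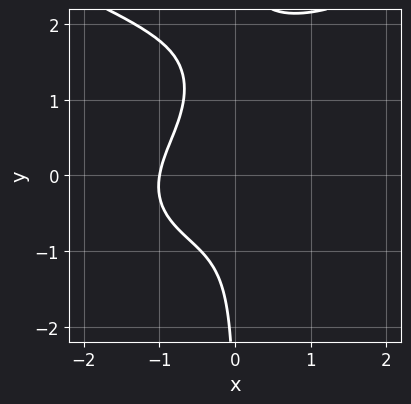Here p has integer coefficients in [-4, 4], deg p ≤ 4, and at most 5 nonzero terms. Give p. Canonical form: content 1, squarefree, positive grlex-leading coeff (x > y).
2*x*y^3 - 2*x^3 - 3*x*y^2 - x*y - 2

First, deg p = 4. No degree-3 curve has this shape.
Then, from the visible intercepts: the curve avoids every integer y-axis point in the box; one x-axis crossing is at x = -1.
Finally, matching integer coefficients to the picture gives p.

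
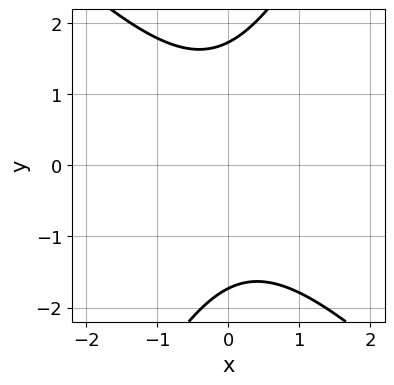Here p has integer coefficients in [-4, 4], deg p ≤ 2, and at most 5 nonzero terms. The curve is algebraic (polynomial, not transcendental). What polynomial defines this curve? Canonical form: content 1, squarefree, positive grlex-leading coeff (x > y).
2*x^2 + x*y - y^2 + 3

deg p = 2. A generic line meets the curve in up to 2 points.
From the axis intercepts and sections: no x-intercept at any integer in the box.
Together with the visible shape, these determine p as stated.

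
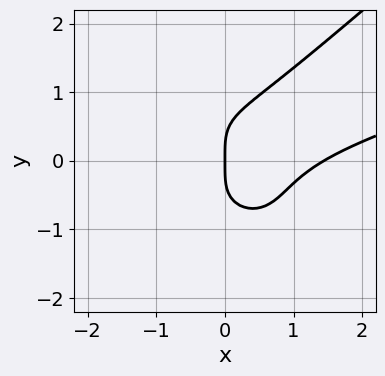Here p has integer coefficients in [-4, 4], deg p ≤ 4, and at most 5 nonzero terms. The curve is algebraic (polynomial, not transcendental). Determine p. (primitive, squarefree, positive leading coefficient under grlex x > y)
x^4 - 3*x^3*y + 3*y^4 - 3*x^2*y - 3*x

deg p = 4. No degree-3 curve has this shape.
Reading off the gridlines: it meets the x-axis at x = 0 (among the integer gridlines); it meets the y-axis at y = 0 (among the integer gridlines).
Assembling these constraints gives the stated polynomial.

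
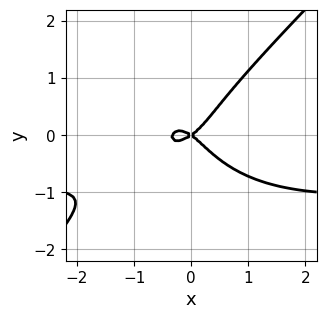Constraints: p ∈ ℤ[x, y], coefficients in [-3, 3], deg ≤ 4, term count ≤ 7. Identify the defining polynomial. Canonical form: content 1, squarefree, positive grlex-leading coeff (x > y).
3*x^3*y - 3*y^4 + 3*x^3 + x^2 - 2*y^2

(a) Degree: a generic line meets the curve in up to 4 points, so deg p = 4.
(b) Reading off the gridlines: it crosses the x-axis at the gridline x = 0; one y-axis crossing is at y = 0.
(c) Together with the visible shape, these determine p as stated.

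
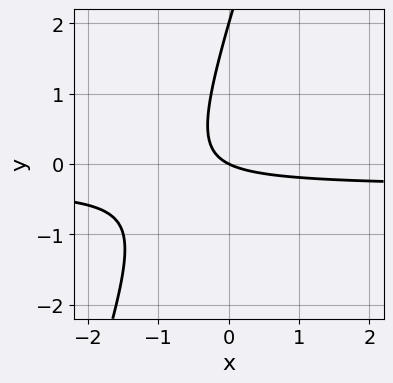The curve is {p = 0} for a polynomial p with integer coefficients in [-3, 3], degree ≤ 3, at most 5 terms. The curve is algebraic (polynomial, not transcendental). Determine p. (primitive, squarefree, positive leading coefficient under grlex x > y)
1. Degree: no degree-1 curve has this shape, so deg p = 2.
2. From the axis intercepts and sections: among the integer gridlines, it crosses the y-axis at y ∈ {0, 2}; it meets the x-axis at x = 0 (among the integer gridlines).
3. Matching integer coefficients to the picture gives p.

3*x*y - y^2 + x + 2*y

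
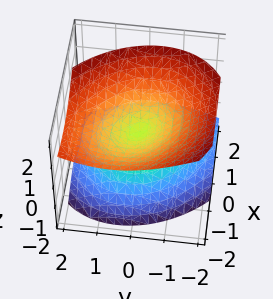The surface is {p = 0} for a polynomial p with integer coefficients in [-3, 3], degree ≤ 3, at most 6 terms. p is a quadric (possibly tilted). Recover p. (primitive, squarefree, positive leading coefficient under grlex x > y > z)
2*x^2 + x*y + 2*x*z + 2*y^2 - 3*z^2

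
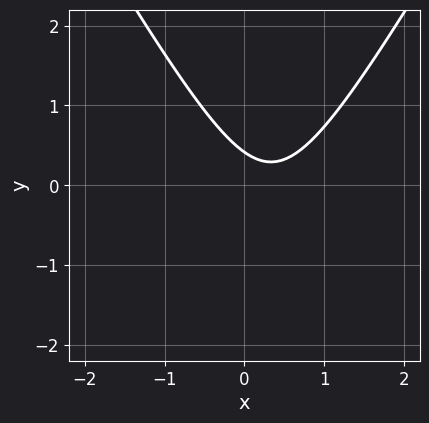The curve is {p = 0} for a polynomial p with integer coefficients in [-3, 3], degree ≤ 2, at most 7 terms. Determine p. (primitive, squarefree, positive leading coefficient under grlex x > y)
3*x^2 - y^2 - 2*x - 2*y + 1

First, degree: a generic line meets the curve in up to 2 points, so deg p = 2.
Then, checking where it meets the axes: it misses every integer gridline on the x-axis.
Finally, fitting integer coefficients to these (and the overall shape) gives p.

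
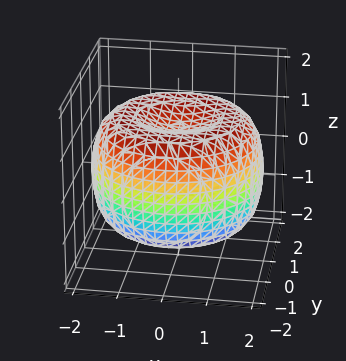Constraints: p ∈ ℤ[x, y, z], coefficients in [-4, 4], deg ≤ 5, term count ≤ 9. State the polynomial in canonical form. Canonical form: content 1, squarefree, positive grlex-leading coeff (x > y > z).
(a) deg p = 4. No degree-3 surface has this shape.
(b) Symmetry: the surface is invariant under rotation about z: p = q(x² + y², z).
(c) From the visible intercepts: among the integer gridlines, it crosses the z-axis at z ∈ {-1, 1}; a circular section at z = 1 has radius between 1 and 2.
(d) Putting this together gives p.

x^4 + 2*x^2*y^2 + y^4 - 3*x^2 - 3*y^2 + 3*z^2 - 3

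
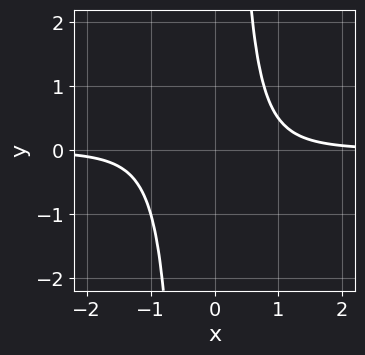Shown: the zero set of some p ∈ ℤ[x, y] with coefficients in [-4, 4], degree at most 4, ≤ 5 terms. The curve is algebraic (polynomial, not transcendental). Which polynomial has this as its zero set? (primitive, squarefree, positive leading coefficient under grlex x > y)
1. deg p = 4. No degree-3 curve has this shape.
2. Reading off the gridlines: it misses every integer gridline on the y-axis; it misses every integer gridline on the x-axis.
3. These observations pin down the coefficients.

3*x^3*y + x^2*y - 2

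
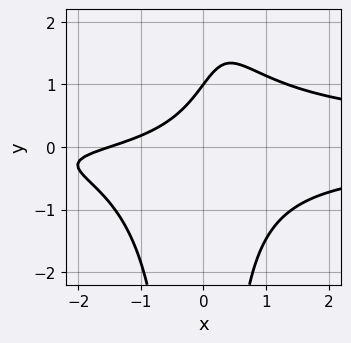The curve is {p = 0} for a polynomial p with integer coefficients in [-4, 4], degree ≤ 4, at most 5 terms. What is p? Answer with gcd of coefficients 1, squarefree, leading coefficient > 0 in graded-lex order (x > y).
3*x^2*y^2 - 2*x*y - 2*x + 3*y - 3

The degree is 4 — no degree-3 curve has this shape.
From the axis intercepts and sections: it crosses the y-axis at the gridline y = 1.
Matching integer coefficients to the picture gives p.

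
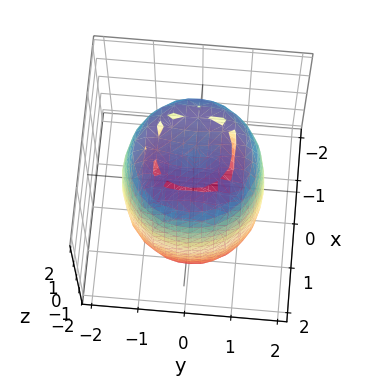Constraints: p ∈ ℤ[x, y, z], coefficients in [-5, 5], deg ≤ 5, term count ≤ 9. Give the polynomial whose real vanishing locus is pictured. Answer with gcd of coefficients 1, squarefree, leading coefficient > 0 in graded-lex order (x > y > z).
First, the degree is 4 — a generic line meets the surface in up to 4 points.
Then, symmetry: every cross-section ⟂ z is a circle, so x, y appear only via x² + y².
Next, observable constraints: a circular section at z = 1 has radius between 1 and 2.
Finally, solving for integer coefficients yields p as stated.

2*x^4 + 4*x^2*y^2 + 2*y^4 - 3*x^2 - 3*y^2 + z^2 - 3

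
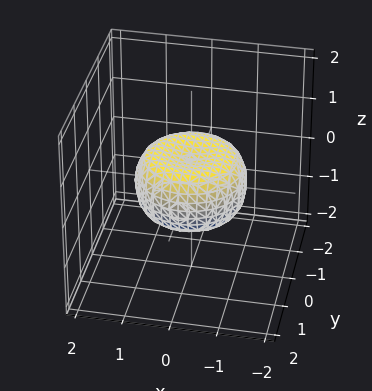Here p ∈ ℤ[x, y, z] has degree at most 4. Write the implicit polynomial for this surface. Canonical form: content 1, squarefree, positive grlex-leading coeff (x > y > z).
Degree: a generic line meets the surface in up to 4 points, so deg p = 4.
By symmetry, every cross-section ⟂ z is a circle, so x, y appear only via x² + y².
Reading off the gridlines: a circular section at z = 0 has radius between 1 and 2.
Fitting integer coefficients to these (and the overall shape) gives p.

2*x^4 + 4*x^2*y^2 + 2*y^4 - 2*x^2 - 2*y^2 + 3*z^2 - 1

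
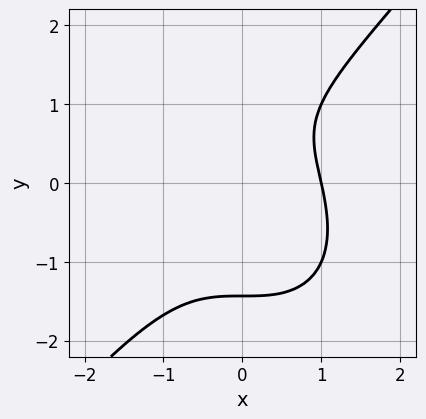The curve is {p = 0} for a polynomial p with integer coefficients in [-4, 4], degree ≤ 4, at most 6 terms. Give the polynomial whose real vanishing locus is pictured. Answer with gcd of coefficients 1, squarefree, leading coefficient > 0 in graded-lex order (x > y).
3*x^3 - 2*y^3 + 2*y - 3

1. The degree is 3 — a generic line meets the curve in up to 3 points.
2. From the axis intercepts and sections: it crosses the x-axis at the gridline x = 1.
3. Fitting integer coefficients to these (and the overall shape) gives p.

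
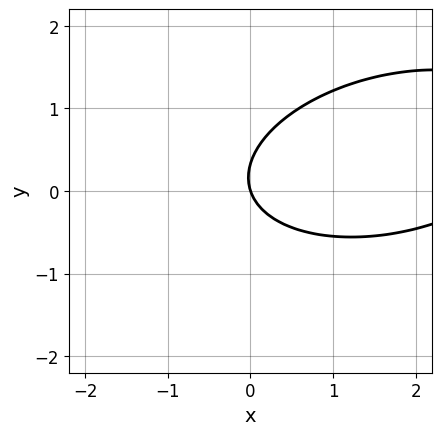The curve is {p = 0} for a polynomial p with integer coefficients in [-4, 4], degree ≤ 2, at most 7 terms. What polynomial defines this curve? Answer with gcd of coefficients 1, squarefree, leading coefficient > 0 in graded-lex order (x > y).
x^2 - x*y + 3*y^2 - 3*x - y

First, the degree is 2 — a generic line meets the curve in up to 2 points.
Then, against the integer gridlines: it crosses the y-axis at the gridline y = 0; one x-axis crossing is at x = 0.
Finally, these observations pin down the coefficients.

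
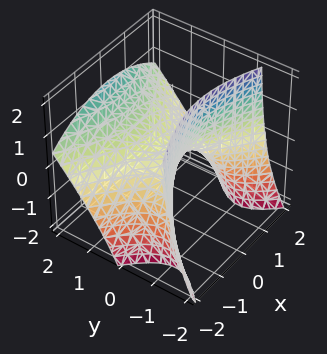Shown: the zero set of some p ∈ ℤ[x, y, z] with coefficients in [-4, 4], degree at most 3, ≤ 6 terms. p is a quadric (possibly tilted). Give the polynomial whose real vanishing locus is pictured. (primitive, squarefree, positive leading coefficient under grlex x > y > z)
1. The degree is 2 — a generic line meets the surface in up to 2 points.
2. Against the integer gridlines: one y-axis crossing is at y = 0; one x-axis crossing is at x = 0; one z-axis crossing is at z = 0.
3. Matching integer coefficients to the picture gives p.

x^2 - 2*y^2 + 2*y*z + 2*z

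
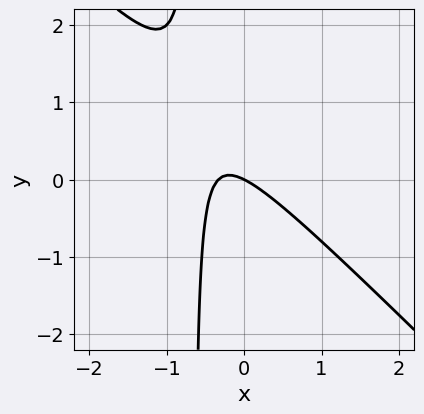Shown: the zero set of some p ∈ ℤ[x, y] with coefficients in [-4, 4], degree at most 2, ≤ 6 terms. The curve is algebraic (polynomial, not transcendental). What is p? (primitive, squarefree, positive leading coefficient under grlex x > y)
1. The degree is 2 — a generic line meets the curve in up to 2 points.
2. Checking where it meets the axes: it crosses the x-axis at the gridline x = 0; one y-axis crossing is at y = 0.
3. Together with the visible shape, these determine p as stated.

3*x^2 + 3*x*y + x + 2*y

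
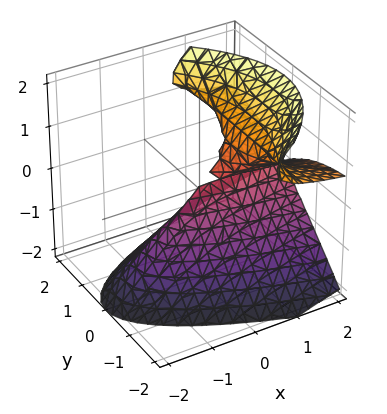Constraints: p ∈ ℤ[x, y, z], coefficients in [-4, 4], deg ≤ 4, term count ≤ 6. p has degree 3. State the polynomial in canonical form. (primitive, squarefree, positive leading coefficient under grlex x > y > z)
(a) Degree: the shape is more complex than any degree-2 surface, so deg p = 3.
(b) Against the integer gridlines: every point of the x-axis in the box is on the surface; it crosses the y-axis at the gridline y = 0; it meets the z-axis at z = 0 (among the integer gridlines).
(c) Putting this together gives p.

x*z^2 + y^2*z - z^3 - y^2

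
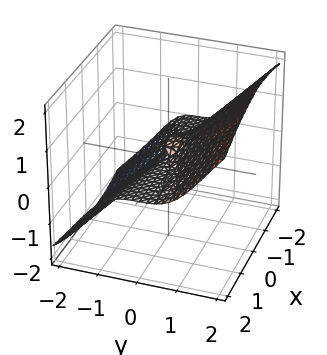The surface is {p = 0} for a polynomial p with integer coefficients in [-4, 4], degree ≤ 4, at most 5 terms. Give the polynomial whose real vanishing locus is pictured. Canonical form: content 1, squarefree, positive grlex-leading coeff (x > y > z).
(a) deg p = 3. A generic line meets the surface in up to 3 points.
(b) Reading off the gridlines: it crosses the y-axis at the gridline y = 0; it meets the z-axis at z = 0 (among the integer gridlines); every point of the x-axis in the box is on the surface.
(c) Fitting integer coefficients to these (and the overall shape) gives p.

x^2*z - 2*y^3 + 2*z^3 + x*z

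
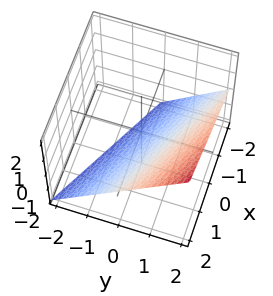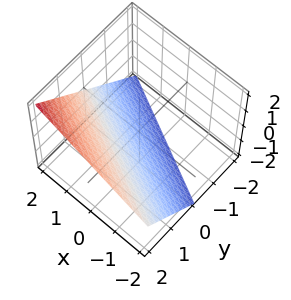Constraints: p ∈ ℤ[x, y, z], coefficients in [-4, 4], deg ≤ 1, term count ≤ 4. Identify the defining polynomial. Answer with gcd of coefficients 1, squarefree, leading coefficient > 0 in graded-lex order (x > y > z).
x + 2*y - 2*z - 2

1. Degree: every cross-section is a straight line — this is a plane, so deg p = 1.
2. Against the integer gridlines: one x-axis crossing is at x = 2; it meets the y-axis at y = 1 (among the integer gridlines); it meets the z-axis at z = -1 (among the integer gridlines).
3. The integer polynomial consistent with all of this is the stated p.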